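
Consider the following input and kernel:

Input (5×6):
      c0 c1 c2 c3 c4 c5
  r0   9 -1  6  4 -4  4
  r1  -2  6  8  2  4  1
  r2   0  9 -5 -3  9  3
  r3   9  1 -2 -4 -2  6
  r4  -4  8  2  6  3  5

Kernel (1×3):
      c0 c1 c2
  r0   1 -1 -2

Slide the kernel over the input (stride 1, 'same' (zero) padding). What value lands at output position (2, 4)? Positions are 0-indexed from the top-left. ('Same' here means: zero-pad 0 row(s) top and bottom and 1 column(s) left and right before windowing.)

-18

The receptive field on the zero-padded input at this output position is [-3 9 3]. Elementwise product with the kernel and sum: -3·1 + 9·-1 + 3·-2.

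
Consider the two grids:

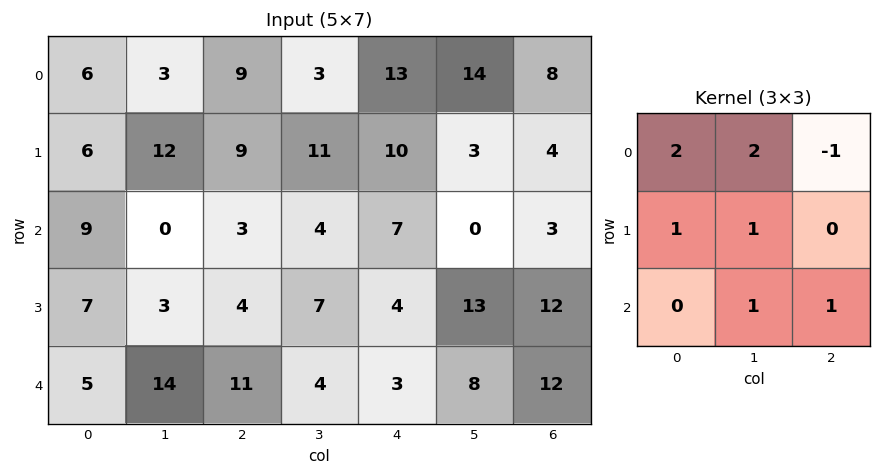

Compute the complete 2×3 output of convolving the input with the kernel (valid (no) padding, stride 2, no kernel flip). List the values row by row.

30 42 62
50 25 48

Output[0,0]: The receptive field on the input at this output position is [6 3 9 / 6 12 9 / 9 0 3]. Elementwise product with the kernel and sum: 6·2 + 3·2 + 9·-1 + 6·1 + 12·1 + 0·1 + 3·1.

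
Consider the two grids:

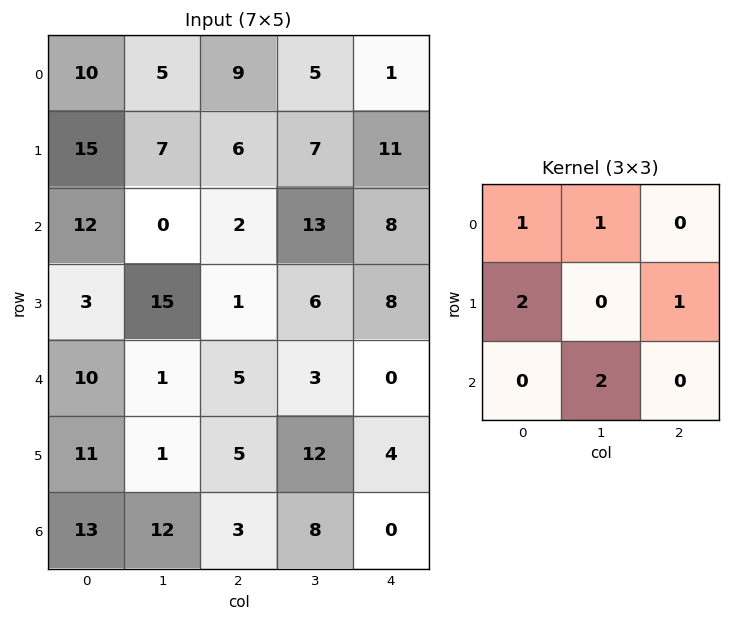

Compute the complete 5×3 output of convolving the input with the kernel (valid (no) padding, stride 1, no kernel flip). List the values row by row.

Output[0,0]: The receptive field on the input at this output position is [10 5 9 / 15 7 6 / 12 0 2]. Elementwise product with the kernel and sum: 10·1 + 5·1 + 15·2 + 6·1 + 0·2.

51 39 63
78 28 37
21 48 31
45 31 41
62 26 38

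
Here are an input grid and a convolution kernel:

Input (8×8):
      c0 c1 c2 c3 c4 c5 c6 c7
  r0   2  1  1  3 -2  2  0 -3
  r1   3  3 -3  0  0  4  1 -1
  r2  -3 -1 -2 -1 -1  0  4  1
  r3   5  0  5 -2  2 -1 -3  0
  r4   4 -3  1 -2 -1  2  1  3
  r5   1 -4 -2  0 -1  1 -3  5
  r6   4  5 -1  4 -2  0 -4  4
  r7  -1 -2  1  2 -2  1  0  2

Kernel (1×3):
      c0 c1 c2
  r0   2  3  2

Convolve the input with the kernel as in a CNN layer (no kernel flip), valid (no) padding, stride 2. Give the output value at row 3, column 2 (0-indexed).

The receptive field on the input at this output position is [-2 0 -4]. Elementwise product with the kernel and sum: -2·2 + 0·3 + -4·2.

-12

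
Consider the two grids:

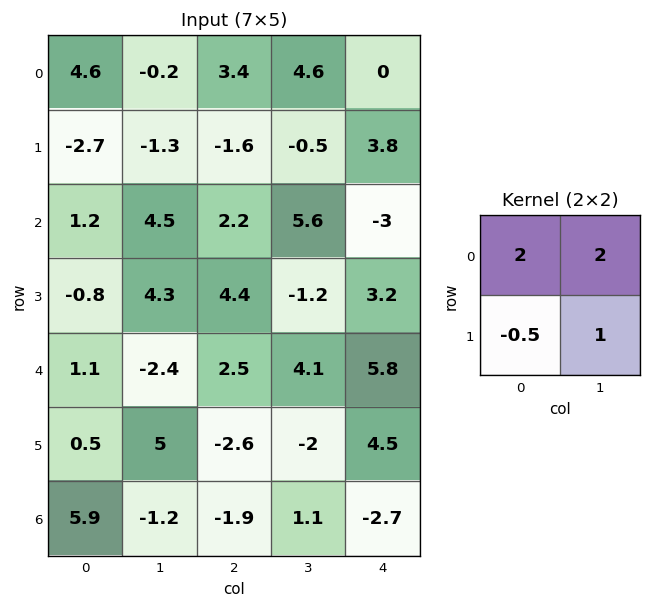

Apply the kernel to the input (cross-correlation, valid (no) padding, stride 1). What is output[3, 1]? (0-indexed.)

The receptive field on the input at this output position is [4.3 4.4 / -2.4 2.5]. Elementwise product with the kernel and sum: 4.3·2 + 4.4·2 + -2.4·-0.5 + 2.5·1.

21.1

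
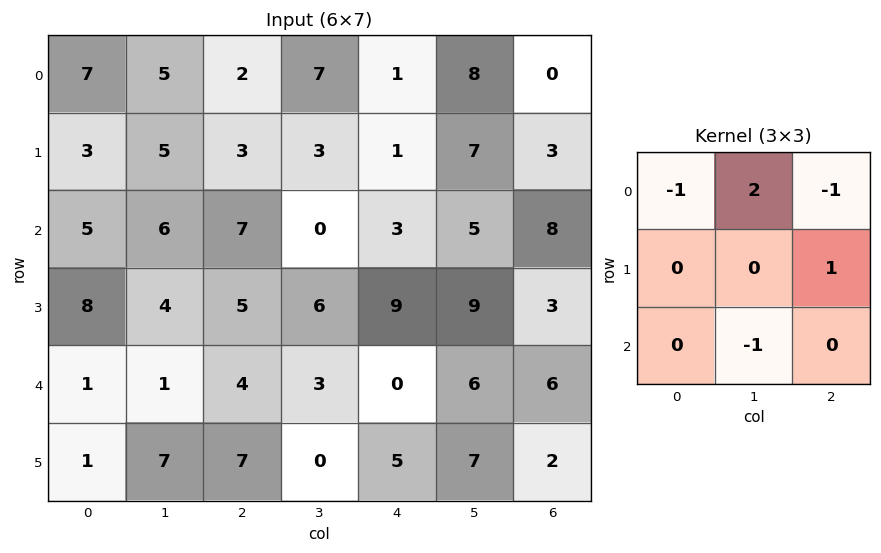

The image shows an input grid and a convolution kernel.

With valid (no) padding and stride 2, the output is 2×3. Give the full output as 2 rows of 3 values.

-2 12 13
4 -4 -4

Output[0,0]: The receptive field on the input at this output position is [7 5 2 / 3 5 3 / 5 6 7]. Elementwise product with the kernel and sum: 7·-1 + 5·2 + 2·-1 + 3·1 + 6·-1.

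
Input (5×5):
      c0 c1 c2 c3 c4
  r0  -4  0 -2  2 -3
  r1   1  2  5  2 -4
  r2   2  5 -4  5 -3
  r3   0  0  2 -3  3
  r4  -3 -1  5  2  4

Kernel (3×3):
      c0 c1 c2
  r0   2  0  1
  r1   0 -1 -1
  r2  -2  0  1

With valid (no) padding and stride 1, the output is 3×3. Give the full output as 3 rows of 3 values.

Output[0,0]: The receptive field on the input at this output position is [-4 0 -2 / 1 2 5 / 2 5 -4]. Elementwise product with the kernel and sum: -4·2 + -2·1 + 2·-1 + 5·-1 + 2·-2 + -4·1.

-25 -10 0
8 2 3
9 20 -17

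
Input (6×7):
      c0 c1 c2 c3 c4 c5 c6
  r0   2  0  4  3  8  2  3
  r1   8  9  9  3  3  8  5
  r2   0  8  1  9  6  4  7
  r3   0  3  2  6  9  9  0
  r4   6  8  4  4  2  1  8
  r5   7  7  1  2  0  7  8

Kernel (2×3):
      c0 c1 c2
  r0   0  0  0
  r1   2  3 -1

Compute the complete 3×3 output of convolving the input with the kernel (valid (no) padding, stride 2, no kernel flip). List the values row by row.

34 24 25
7 13 45
34 8 13

Output[0,0]: The receptive field on the input at this output position is [2 0 4 / 8 9 9]. Elementwise product with the kernel and sum: 8·2 + 9·3 + 9·-1.
Output[0,1]: The receptive field on the input at this output position is [4 3 8 / 9 3 3]. Elementwise product with the kernel and sum: 9·2 + 3·3 + 3·-1.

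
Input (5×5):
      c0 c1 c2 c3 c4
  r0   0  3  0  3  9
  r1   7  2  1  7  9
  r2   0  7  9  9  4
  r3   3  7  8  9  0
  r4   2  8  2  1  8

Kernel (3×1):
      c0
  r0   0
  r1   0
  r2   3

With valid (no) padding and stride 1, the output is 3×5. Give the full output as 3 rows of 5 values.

Output[0,0]: The receptive field on the input at this output position is [0 / 7 / 0]. Elementwise product with the kernel and sum: 0·3.
Output[0,1]: The receptive field on the input at this output position is [3 / 2 / 7]. Elementwise product with the kernel and sum: 7·3.

0 21 27 27 12
9 21 24 27 0
6 24 6 3 24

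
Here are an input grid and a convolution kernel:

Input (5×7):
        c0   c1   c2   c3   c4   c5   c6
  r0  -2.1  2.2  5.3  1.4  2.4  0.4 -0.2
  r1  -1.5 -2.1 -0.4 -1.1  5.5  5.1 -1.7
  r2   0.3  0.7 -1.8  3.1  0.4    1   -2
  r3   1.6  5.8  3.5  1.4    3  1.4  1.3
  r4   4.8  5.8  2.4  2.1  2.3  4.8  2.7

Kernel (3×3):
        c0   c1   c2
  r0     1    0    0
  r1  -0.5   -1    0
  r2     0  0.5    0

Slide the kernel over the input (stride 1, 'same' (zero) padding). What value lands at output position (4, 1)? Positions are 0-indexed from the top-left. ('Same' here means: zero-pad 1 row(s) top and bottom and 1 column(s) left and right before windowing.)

The receptive field on the zero-padded input at this output position is [1.6 5.8 3.5 / 4.8 5.8 2.4 / 0 0 0]. Elementwise product with the kernel and sum: 1.6·1 + 4.8·-0.5 + 5.8·-1 + 0·0.5.

-6.6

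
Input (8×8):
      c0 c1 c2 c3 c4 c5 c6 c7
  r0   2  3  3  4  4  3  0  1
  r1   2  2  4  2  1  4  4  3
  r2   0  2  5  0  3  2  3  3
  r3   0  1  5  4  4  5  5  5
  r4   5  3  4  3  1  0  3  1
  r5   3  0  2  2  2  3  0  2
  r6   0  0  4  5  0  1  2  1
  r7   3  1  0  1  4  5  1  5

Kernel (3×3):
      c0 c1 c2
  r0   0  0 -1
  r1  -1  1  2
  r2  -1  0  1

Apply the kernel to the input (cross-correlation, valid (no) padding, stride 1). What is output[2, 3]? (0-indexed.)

The receptive field on the input at this output position is [0 3 2 / 4 4 5 / 3 1 0]. Elementwise product with the kernel and sum: 2·-1 + 4·-1 + 4·1 + 5·2 + 3·-1 + 0·1.

5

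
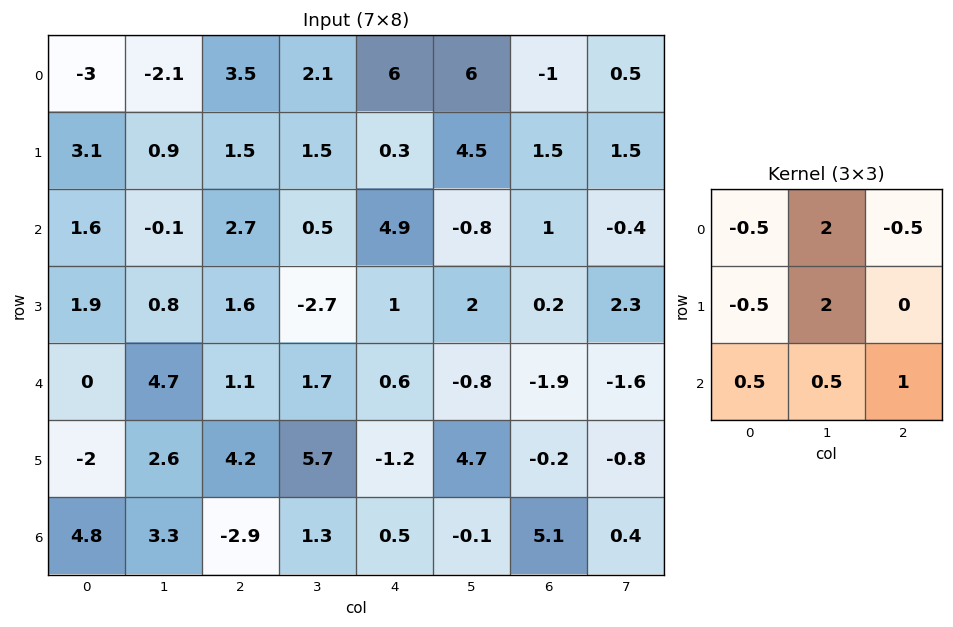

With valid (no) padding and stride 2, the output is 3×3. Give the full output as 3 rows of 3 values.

-0.75 8.2 21.4
1.75 -7 -3.05
16.2 11.55 14.35

Output[0,0]: The receptive field on the input at this output position is [-3 -2.1 3.5 / 3.1 0.9 1.5 / 1.6 -0.1 2.7]. Elementwise product with the kernel and sum: -3·-0.5 + -2.1·2 + 3.5·-0.5 + 3.1·-0.5 + 0.9·2 + 1.6·0.5 + -0.1·0.5 + 2.7·1.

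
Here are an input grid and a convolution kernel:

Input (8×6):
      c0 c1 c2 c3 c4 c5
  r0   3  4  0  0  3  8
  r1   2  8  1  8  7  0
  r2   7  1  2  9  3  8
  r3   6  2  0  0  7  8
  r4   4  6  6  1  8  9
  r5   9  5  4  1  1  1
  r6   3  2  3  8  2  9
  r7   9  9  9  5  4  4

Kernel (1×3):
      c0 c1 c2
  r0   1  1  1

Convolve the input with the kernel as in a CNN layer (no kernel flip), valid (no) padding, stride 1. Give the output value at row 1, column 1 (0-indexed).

The receptive field on the input at this output position is [8 1 8]. Elementwise product with the kernel and sum: 8·1 + 1·1 + 8·1.

17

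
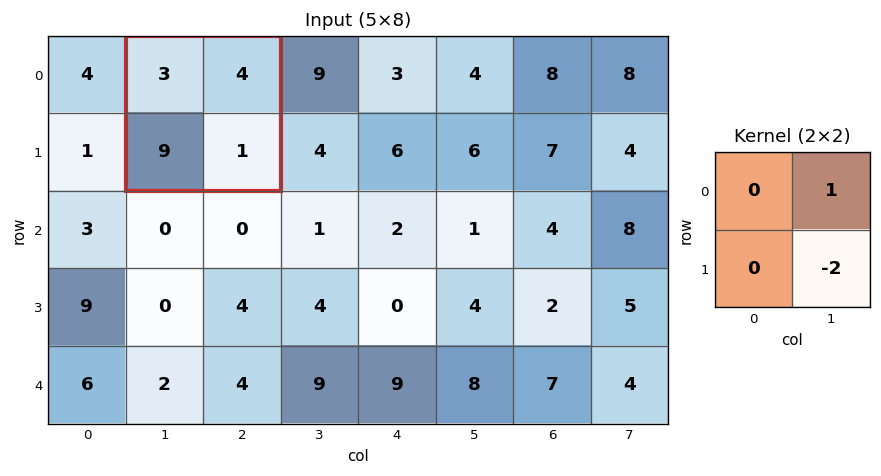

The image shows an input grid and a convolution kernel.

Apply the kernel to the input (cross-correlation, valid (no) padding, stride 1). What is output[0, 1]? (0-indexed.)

2

The receptive field on the input at this output position is [3 4 / 9 1]. Elementwise product with the kernel and sum: 4·1 + 1·-2.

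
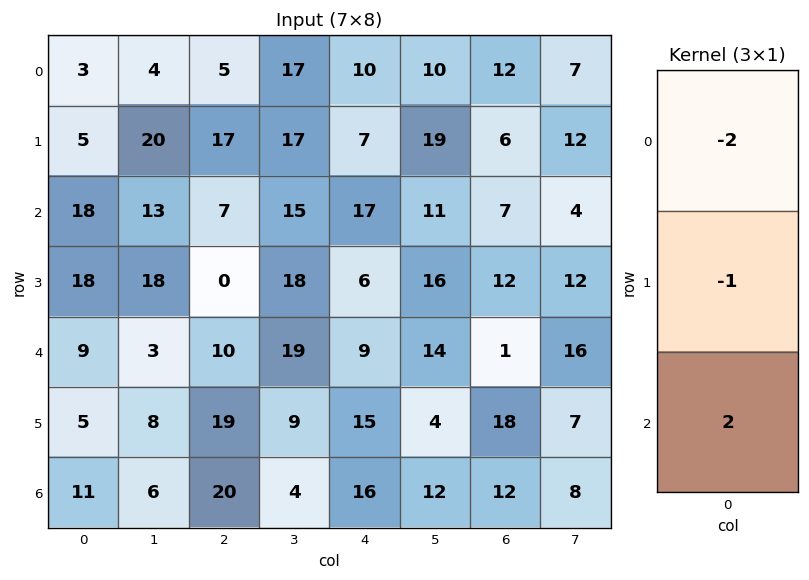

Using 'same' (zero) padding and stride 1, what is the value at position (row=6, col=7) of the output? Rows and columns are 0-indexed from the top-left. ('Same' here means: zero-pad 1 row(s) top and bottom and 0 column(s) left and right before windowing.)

The receptive field on the zero-padded input at this output position is [7 / 8 / 0]. Elementwise product with the kernel and sum: 7·-2 + 8·-1 + 0·2.

-22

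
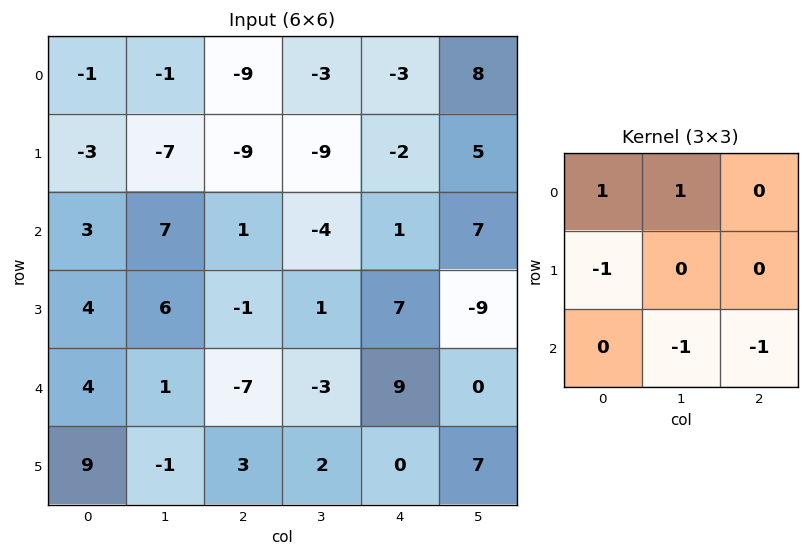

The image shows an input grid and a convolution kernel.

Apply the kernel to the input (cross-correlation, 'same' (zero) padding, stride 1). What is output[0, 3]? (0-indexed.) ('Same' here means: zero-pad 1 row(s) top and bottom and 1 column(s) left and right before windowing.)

The receptive field on the zero-padded input at this output position is [0 0 0 / -9 -3 -3 / -9 -9 -2]. Elementwise product with the kernel and sum: 0·1 + 0·1 + -9·-1 + -9·-1 + -2·-1.

20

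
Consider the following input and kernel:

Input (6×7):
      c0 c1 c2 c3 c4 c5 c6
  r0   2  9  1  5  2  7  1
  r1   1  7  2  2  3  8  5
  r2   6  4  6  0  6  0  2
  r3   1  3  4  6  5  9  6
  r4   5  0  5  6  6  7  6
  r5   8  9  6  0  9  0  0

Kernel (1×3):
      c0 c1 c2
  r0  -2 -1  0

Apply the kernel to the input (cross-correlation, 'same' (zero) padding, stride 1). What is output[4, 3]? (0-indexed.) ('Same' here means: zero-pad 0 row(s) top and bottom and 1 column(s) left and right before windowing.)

-16

The receptive field on the zero-padded input at this output position is [5 6 6]. Elementwise product with the kernel and sum: 5·-2 + 6·-1.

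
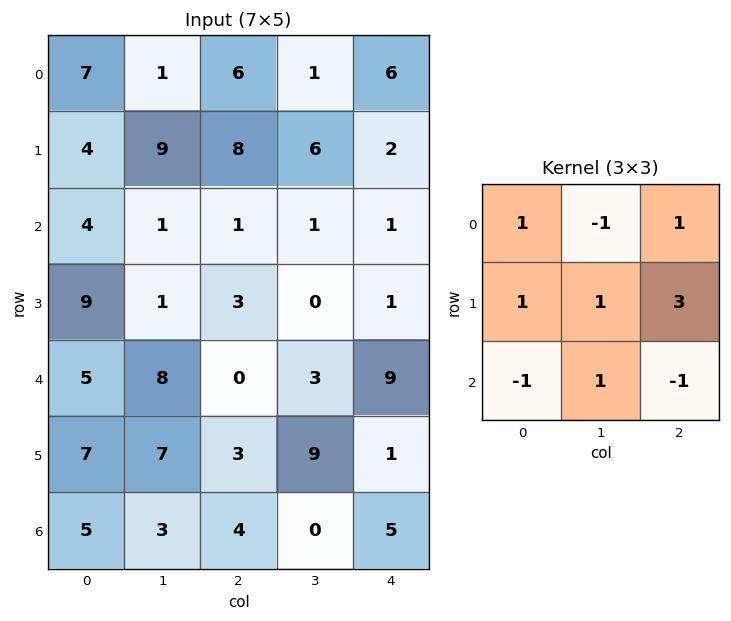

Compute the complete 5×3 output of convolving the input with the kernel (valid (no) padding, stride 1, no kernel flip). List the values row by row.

Output[0,0]: The receptive field on the input at this output position is [7 1 6 / 4 9 8 / 4 1 1]. Elementwise product with the kernel and sum: 7·1 + 1·-1 + 6·1 + 4·1 + 9·1 + 8·3 + 4·-1 + 1·1 + 1·-1.
Output[0,1]: The receptive field on the input at this output position is [1 6 1 / 9 8 6 / 1 1 1]. Elementwise product with the kernel and sum: 1·1 + 6·-1 + 1·1 + 9·1 + 8·1 + 6·3 + 1·-1 + 1·1 + 1·-1.

45 30 30
0 14 5
26 -6 1
21 2 39
14 49 12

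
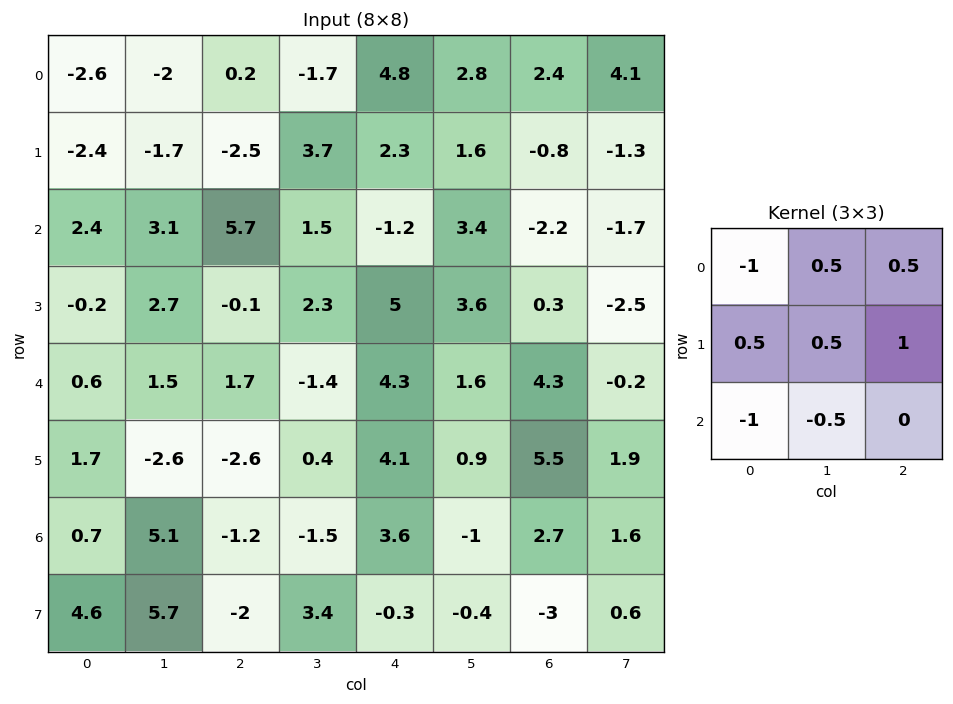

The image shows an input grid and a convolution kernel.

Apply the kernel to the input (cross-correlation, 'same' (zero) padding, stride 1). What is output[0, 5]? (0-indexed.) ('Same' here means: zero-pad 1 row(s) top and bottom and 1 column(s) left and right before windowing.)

3.1

The receptive field on the zero-padded input at this output position is [0 0 0 / 4.8 2.8 2.4 / 2.3 1.6 -0.8]. Elementwise product with the kernel and sum: 0·-1 + 0·0.5 + 0·0.5 + 4.8·0.5 + 2.8·0.5 + 2.4·1 + 2.3·-1 + 1.6·-0.5.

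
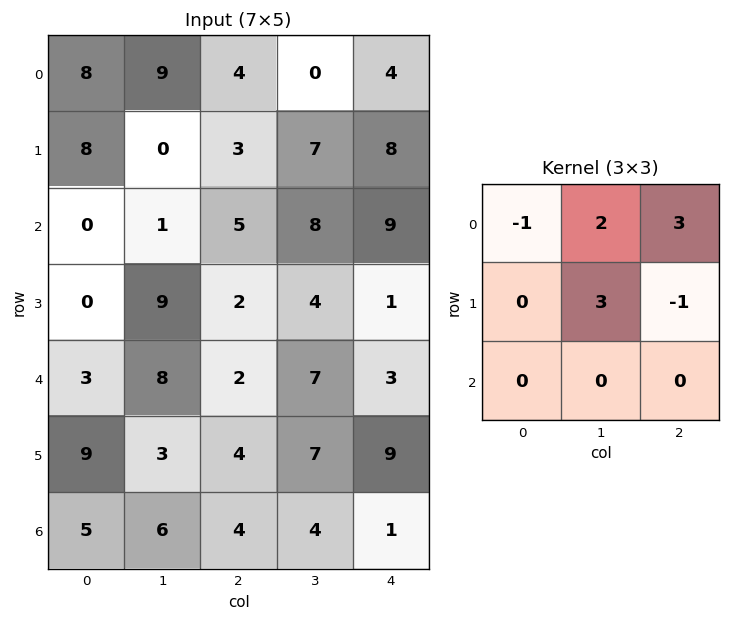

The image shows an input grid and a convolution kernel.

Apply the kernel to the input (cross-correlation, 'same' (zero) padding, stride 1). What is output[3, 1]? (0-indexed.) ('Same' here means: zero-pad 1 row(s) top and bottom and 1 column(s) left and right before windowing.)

The receptive field on the zero-padded input at this output position is [0 1 5 / 0 9 2 / 3 8 2]. Elementwise product with the kernel and sum: 0·-1 + 1·2 + 5·3 + 9·3 + 2·-1.

42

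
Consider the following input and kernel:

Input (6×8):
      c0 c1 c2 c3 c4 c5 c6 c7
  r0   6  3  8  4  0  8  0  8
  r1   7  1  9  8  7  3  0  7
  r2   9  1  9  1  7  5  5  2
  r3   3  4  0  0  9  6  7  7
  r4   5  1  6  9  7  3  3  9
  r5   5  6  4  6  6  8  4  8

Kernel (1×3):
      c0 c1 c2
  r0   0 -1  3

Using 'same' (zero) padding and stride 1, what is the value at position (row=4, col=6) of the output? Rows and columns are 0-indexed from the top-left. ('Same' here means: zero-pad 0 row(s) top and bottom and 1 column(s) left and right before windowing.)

24

The receptive field on the zero-padded input at this output position is [3 3 9]. Elementwise product with the kernel and sum: 3·-1 + 9·3.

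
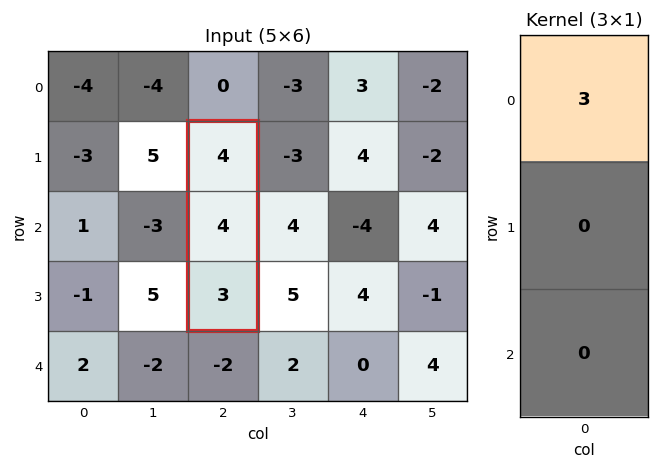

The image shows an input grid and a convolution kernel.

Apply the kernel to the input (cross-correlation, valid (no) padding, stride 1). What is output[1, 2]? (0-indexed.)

12

The receptive field on the input at this output position is [4 / 4 / 3]. Elementwise product with the kernel and sum: 4·3.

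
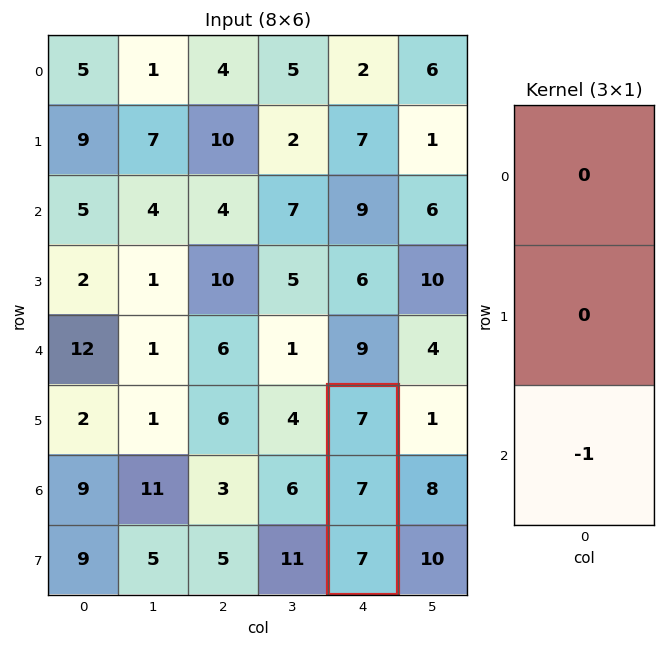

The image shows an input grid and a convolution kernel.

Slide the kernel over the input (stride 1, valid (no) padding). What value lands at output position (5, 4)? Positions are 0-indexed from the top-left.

-7

The receptive field on the input at this output position is [7 / 7 / 7]. Elementwise product with the kernel and sum: 7·-1.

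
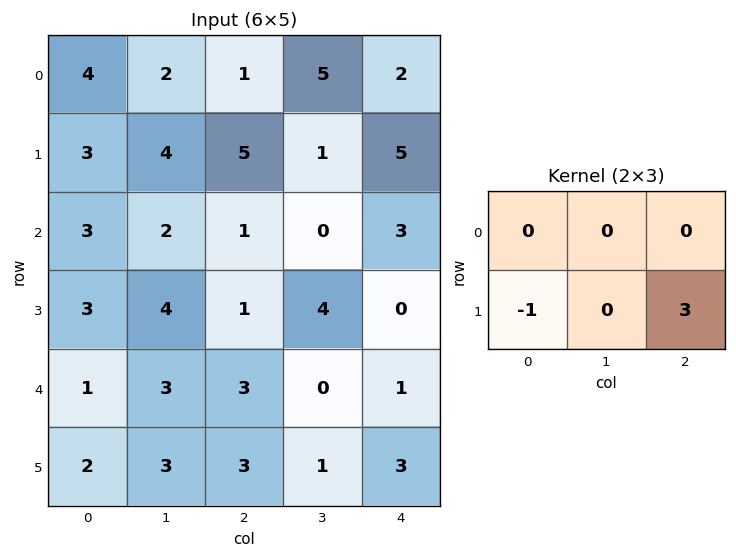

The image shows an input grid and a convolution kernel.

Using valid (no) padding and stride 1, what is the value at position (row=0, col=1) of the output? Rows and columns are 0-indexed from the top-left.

The receptive field on the input at this output position is [2 1 5 / 4 5 1]. Elementwise product with the kernel and sum: 4·-1 + 1·3.

-1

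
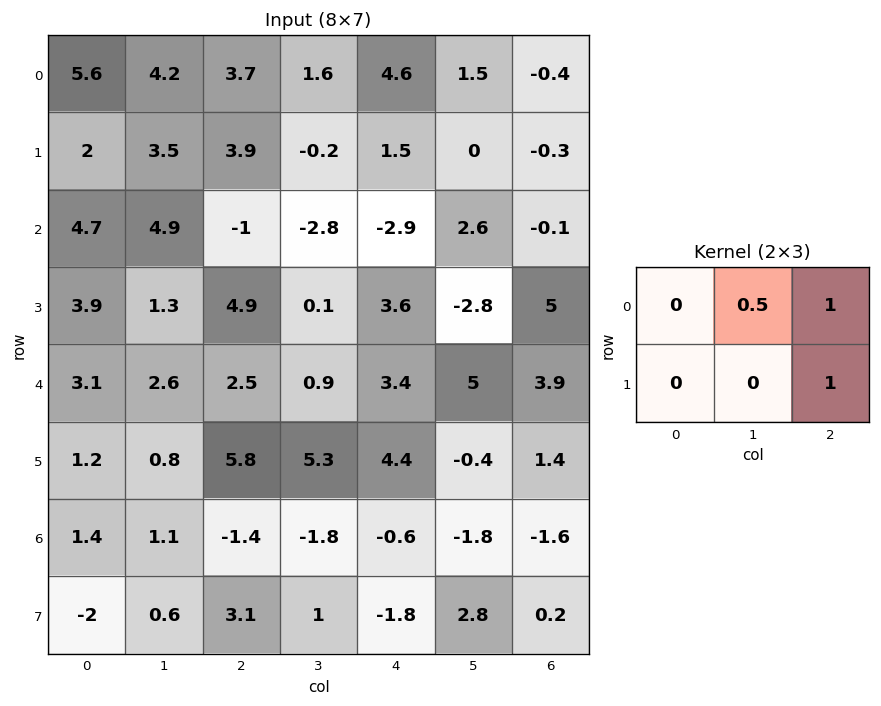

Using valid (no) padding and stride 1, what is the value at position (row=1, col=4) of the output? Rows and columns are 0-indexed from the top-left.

-0.4

The receptive field on the input at this output position is [1.5 0 -0.3 / -2.9 2.6 -0.1]. Elementwise product with the kernel and sum: 0·0.5 + -0.3·1 + -0.1·1.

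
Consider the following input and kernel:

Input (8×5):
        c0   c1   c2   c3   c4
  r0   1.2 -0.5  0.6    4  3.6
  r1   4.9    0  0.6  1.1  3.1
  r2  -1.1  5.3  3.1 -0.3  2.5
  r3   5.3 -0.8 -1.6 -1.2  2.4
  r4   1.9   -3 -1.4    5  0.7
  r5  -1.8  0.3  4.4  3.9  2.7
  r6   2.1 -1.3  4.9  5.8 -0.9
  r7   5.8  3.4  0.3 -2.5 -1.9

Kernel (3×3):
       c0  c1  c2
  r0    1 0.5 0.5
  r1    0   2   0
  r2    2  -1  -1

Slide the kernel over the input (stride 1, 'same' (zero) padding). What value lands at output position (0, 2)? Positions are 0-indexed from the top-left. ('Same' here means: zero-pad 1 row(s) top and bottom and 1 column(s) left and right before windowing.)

-0.5

The receptive field on the zero-padded input at this output position is [0 0 0 / -0.5 0.6 4 / 0 0.6 1.1]. Elementwise product with the kernel and sum: 0·1 + 0·0.5 + 0·0.5 + 0.6·2 + 0·2 + 0.6·-1 + 1.1·-1.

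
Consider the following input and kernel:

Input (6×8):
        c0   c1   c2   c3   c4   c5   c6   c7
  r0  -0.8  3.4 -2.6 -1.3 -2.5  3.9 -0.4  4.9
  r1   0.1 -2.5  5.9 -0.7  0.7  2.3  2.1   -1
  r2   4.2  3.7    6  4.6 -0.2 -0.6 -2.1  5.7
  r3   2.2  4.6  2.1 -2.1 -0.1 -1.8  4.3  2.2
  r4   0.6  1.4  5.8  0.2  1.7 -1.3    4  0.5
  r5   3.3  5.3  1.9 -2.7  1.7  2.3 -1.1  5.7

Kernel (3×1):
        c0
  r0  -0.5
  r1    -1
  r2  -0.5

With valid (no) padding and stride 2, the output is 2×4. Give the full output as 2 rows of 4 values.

Output[0,0]: The receptive field on the input at this output position is [-0.8 / 0.1 / 4.2]. Elementwise product with the kernel and sum: -0.8·-0.5 + 0.1·-1 + 4.2·-0.5.
Output[0,1]: The receptive field on the input at this output position is [-2.6 / 5.9 / 6]. Elementwise product with the kernel and sum: -2.6·-0.5 + 5.9·-1 + 6·-0.5.

-1.8 -7.6 0.65 -0.85
-4.6 -8 -0.65 -5.25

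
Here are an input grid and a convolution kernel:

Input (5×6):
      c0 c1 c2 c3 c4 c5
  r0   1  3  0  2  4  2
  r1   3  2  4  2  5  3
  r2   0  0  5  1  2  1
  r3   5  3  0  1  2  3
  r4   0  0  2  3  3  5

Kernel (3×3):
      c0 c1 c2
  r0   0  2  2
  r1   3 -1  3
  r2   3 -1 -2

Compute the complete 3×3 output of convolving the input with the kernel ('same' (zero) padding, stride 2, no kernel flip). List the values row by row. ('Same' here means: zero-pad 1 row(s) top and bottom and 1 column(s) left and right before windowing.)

Output[0,0]: The receptive field on the zero-padded input at this output position is [0 0 0 / 0 1 3 / 0 3 2]. Elementwise product with the kernel and sum: 0·2 + 0·2 + 0·3 + 1·-1 + 3·3 + 0·3 + 3·-1 + 2·-2.
Output[0,1]: The receptive field on the zero-padded input at this output position is [0 0 0 / 3 0 2 / 2 4 2]. Elementwise product with the kernel and sum: 0·2 + 0·2 + 3·3 + 0·-1 + 2·3 + 2·3 + 4·-1 + 2·-2.

1 13 3
-1 17 15
16 9 31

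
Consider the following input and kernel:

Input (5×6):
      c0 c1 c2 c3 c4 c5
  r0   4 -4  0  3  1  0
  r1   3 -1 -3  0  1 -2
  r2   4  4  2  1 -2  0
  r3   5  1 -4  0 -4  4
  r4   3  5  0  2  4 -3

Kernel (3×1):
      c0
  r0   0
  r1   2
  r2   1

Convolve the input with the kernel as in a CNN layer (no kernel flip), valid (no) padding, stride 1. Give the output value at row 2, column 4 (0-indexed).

-4

The receptive field on the input at this output position is [-2 / -4 / 4]. Elementwise product with the kernel and sum: -4·2 + 4·1.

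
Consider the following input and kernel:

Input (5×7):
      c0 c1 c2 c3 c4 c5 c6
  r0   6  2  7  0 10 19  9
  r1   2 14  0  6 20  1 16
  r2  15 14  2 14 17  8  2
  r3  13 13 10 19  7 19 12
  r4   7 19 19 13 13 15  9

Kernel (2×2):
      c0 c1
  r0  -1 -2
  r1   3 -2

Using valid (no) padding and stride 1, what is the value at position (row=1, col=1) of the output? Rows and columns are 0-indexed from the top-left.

The receptive field on the input at this output position is [14 0 / 14 2]. Elementwise product with the kernel and sum: 14·-1 + 0·-2 + 14·3 + 2·-2.

24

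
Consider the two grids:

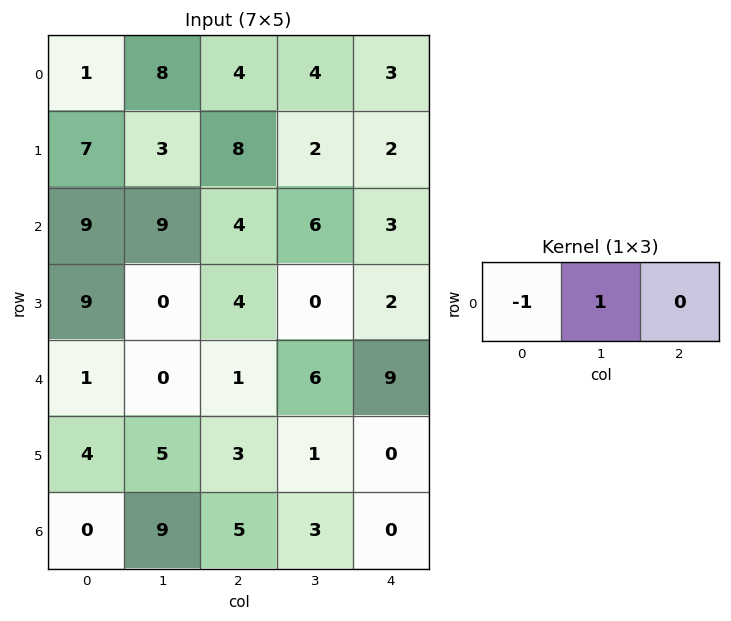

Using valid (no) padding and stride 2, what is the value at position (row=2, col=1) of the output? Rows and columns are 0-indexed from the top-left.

5

The receptive field on the input at this output position is [1 6 9]. Elementwise product with the kernel and sum: 1·-1 + 6·1.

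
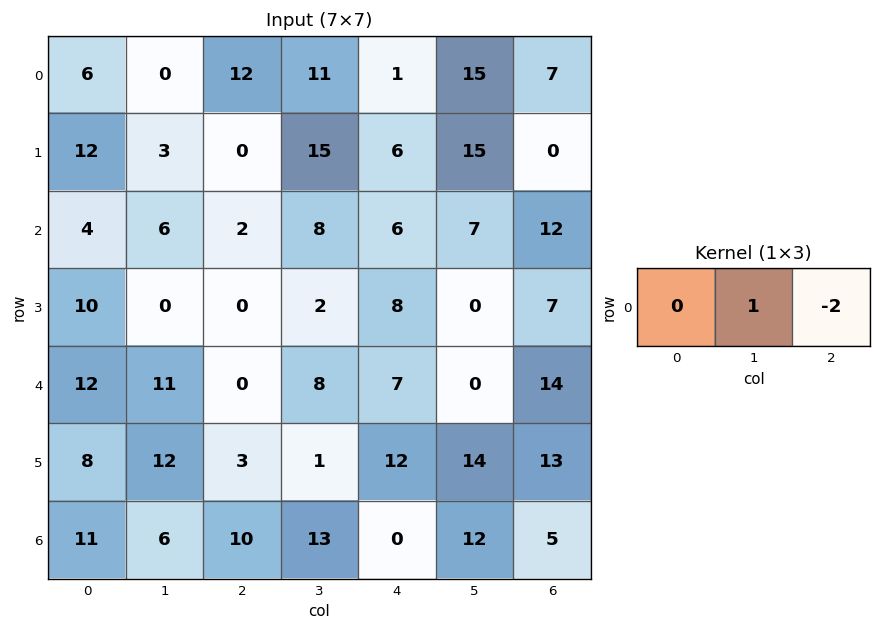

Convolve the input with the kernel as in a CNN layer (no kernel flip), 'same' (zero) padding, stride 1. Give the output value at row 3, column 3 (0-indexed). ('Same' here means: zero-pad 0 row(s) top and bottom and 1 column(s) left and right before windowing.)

-14

The receptive field on the zero-padded input at this output position is [0 2 8]. Elementwise product with the kernel and sum: 2·1 + 8·-2.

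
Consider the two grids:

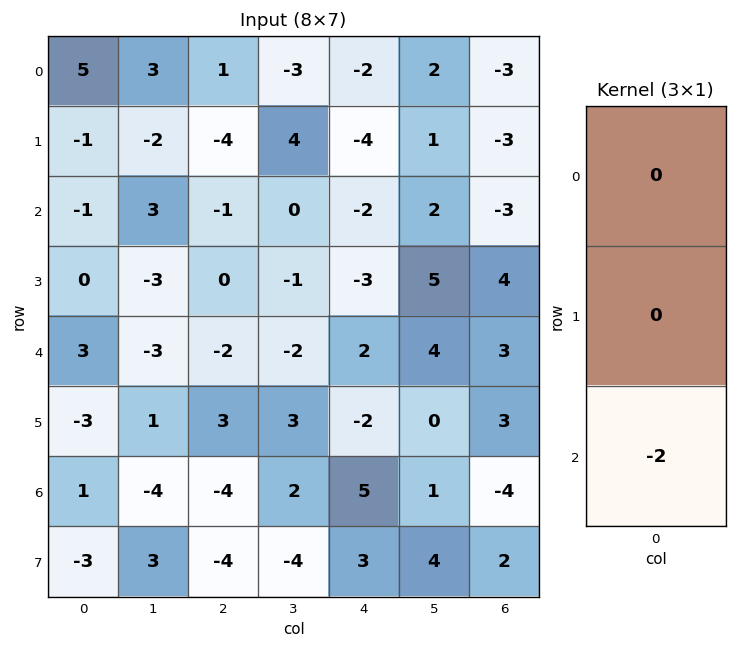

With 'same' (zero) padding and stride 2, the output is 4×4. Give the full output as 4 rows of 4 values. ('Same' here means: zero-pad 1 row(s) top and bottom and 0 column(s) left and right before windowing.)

Output[0,0]: The receptive field on the zero-padded input at this output position is [0 / 5 / -1]. Elementwise product with the kernel and sum: -1·-2.

2 8 8 6
0 0 6 -8
6 -6 4 -6
6 8 -6 -4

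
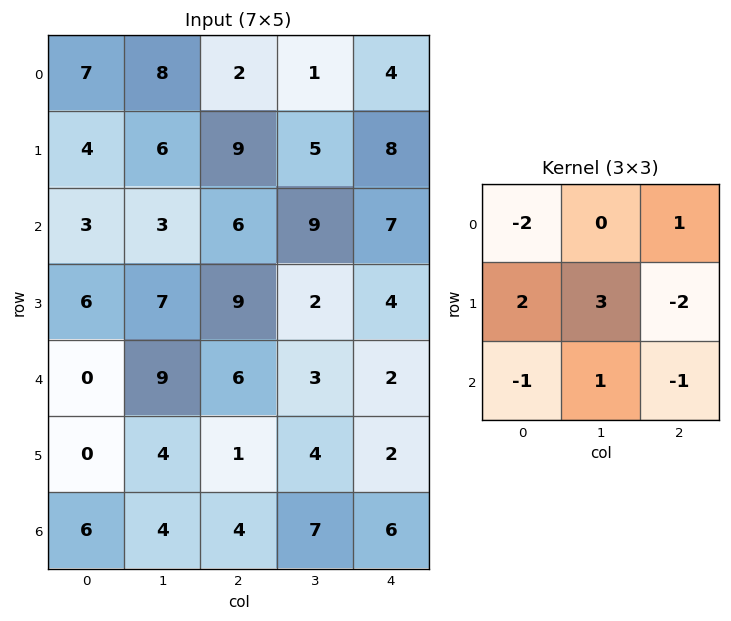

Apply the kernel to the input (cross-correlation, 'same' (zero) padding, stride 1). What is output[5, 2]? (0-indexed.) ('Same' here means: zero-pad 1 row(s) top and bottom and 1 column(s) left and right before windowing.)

The receptive field on the zero-padded input at this output position is [9 6 3 / 4 1 4 / 4 4 7]. Elementwise product with the kernel and sum: 9·-2 + 3·1 + 4·2 + 1·3 + 4·-2 + 4·-1 + 4·1 + 7·-1.

-19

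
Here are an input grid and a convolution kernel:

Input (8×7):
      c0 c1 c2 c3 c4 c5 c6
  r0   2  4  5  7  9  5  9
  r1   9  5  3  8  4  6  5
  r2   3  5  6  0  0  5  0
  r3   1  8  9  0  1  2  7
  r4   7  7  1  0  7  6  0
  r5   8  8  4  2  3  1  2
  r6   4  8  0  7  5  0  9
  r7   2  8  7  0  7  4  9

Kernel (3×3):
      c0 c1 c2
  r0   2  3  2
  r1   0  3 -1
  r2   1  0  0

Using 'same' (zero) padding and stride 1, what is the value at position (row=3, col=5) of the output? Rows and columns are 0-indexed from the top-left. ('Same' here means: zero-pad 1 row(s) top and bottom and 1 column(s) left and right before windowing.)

21

The receptive field on the zero-padded input at this output position is [0 5 0 / 1 2 7 / 7 6 0]. Elementwise product with the kernel and sum: 0·2 + 5·3 + 0·2 + 2·3 + 7·-1 + 7·1.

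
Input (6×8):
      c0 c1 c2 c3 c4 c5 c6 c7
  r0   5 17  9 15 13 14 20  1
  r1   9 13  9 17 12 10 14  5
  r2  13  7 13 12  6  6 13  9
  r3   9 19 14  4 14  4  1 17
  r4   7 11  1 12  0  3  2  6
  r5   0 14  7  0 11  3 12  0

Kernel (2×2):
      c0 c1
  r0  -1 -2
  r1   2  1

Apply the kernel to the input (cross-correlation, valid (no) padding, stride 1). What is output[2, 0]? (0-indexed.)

The receptive field on the input at this output position is [13 7 / 9 19]. Elementwise product with the kernel and sum: 13·-1 + 7·-2 + 9·2 + 19·1.

10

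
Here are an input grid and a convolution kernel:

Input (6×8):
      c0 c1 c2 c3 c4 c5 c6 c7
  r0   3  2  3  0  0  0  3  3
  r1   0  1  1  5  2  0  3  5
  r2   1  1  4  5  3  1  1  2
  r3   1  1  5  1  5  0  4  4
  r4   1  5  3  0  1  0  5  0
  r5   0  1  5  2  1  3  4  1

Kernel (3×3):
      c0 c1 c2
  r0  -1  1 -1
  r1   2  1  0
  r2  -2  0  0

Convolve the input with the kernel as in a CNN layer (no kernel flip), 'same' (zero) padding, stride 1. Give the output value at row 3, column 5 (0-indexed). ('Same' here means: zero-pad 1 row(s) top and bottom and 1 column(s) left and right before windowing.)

5

The receptive field on the zero-padded input at this output position is [3 1 1 / 5 0 4 / 1 0 5]. Elementwise product with the kernel and sum: 3·-1 + 1·1 + 1·-1 + 5·2 + 0·1 + 1·-2.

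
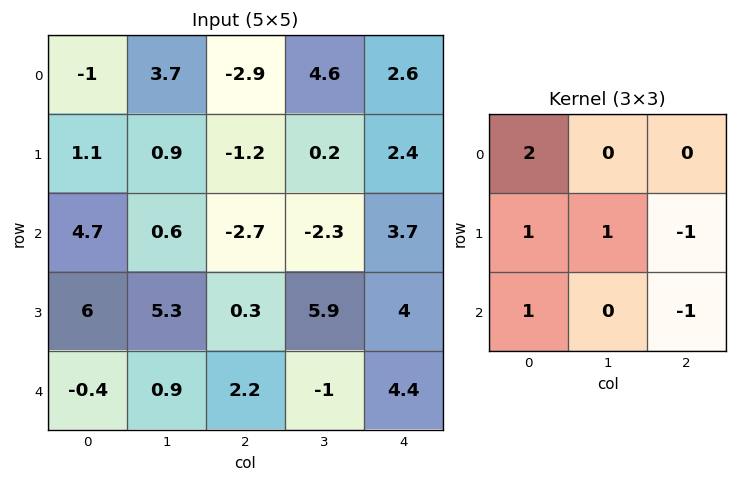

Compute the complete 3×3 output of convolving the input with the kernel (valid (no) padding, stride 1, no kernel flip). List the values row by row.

8.6 9.8 -15.6
15.9 1.4 -14.8
17.8 2.8 -5.4

Output[0,0]: The receptive field on the input at this output position is [-1 3.7 -2.9 / 1.1 0.9 -1.2 / 4.7 0.6 -2.7]. Elementwise product with the kernel and sum: -1·2 + 1.1·1 + 0.9·1 + -1.2·-1 + 4.7·1 + -2.7·-1.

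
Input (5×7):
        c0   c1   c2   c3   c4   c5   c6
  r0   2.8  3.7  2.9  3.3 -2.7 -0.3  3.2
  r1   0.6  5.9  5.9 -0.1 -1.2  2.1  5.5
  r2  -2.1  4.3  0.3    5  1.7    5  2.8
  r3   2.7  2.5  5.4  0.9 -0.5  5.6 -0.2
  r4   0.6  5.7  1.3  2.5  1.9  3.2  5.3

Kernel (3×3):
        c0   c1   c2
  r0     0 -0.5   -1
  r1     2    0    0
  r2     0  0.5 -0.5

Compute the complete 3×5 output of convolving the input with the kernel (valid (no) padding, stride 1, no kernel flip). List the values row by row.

Output[0,0]: The receptive field on the input at this output position is [2.8 3.7 2.9 / 0.6 5.9 5.9 / -2.1 4.3 0.3]. Elementwise product with the kernel and sum: 3.7·-0.5 + 2.9·-1 + 0.6·2 + 4.3·0.5 + 0.3·-0.5.

-1.55 4.7 14.5 -0.2 -4.35
-14.5 8 2.55 5.45 -0.25
5.15 -0.75 6.9 -4.7 -7.35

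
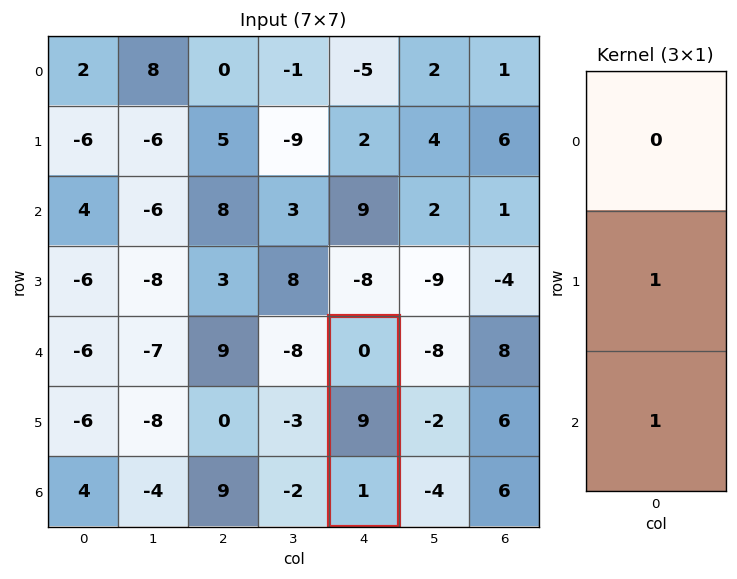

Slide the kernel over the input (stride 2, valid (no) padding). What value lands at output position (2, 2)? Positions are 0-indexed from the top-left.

The receptive field on the input at this output position is [0 / 9 / 1]. Elementwise product with the kernel and sum: 9·1 + 1·1.

10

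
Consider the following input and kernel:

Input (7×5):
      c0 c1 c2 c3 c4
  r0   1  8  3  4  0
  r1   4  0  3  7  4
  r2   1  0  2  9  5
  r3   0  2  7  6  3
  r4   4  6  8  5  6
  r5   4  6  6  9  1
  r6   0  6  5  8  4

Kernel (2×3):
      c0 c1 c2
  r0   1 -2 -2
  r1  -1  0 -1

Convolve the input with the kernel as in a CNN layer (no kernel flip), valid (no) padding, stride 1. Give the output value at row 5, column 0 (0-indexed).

-25

The receptive field on the input at this output position is [4 6 6 / 0 6 5]. Elementwise product with the kernel and sum: 4·1 + 6·-2 + 6·-2 + 0·-1 + 5·-1.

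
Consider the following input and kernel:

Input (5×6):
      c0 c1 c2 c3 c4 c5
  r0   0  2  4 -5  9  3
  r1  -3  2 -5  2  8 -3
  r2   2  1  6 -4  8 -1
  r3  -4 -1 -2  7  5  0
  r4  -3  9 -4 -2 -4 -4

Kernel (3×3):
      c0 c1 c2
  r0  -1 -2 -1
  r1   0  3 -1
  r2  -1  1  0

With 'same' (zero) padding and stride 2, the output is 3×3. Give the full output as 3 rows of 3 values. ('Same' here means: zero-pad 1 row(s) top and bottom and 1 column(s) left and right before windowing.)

Output[0,0]: The receptive field on the zero-padded input at this output position is [0 0 0 / 0 0 2 / 0 -3 2]. Elementwise product with the kernel and sum: 0·-1 + 0·-2 + 0·-1 + 0·3 + 2·-1 + 0·-1 + -3·1.
Output[0,1]: The receptive field on the zero-padded input at this output position is [0 0 0 / 2 4 -5 / 2 -5 2]. Elementwise product with the kernel and sum: 0·-1 + 0·-2 + 0·-1 + 4·3 + -5·-1 + 2·-1 + -5·1.

-5 10 30
5 27 8
-9 -12 -25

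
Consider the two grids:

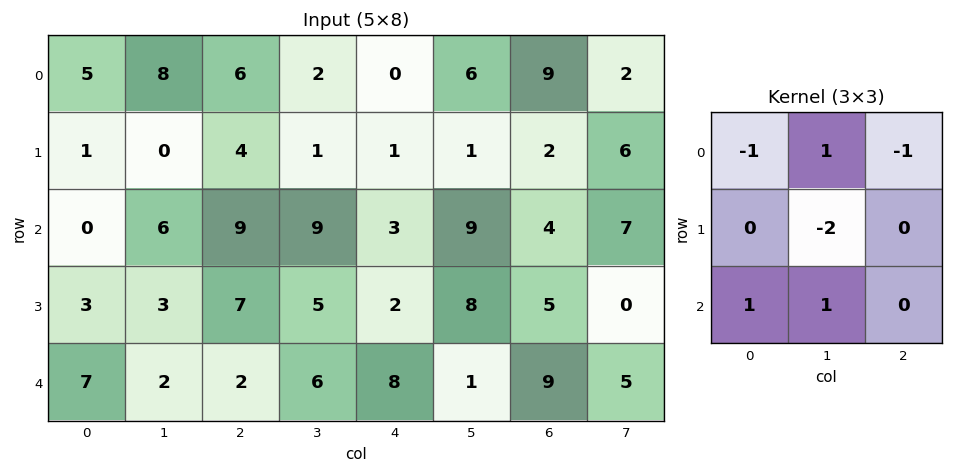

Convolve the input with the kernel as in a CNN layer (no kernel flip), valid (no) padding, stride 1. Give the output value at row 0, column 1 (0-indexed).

The receptive field on the input at this output position is [8 6 2 / 0 4 1 / 6 9 9]. Elementwise product with the kernel and sum: 8·-1 + 6·1 + 2·-1 + 4·-2 + 6·1 + 9·1.

3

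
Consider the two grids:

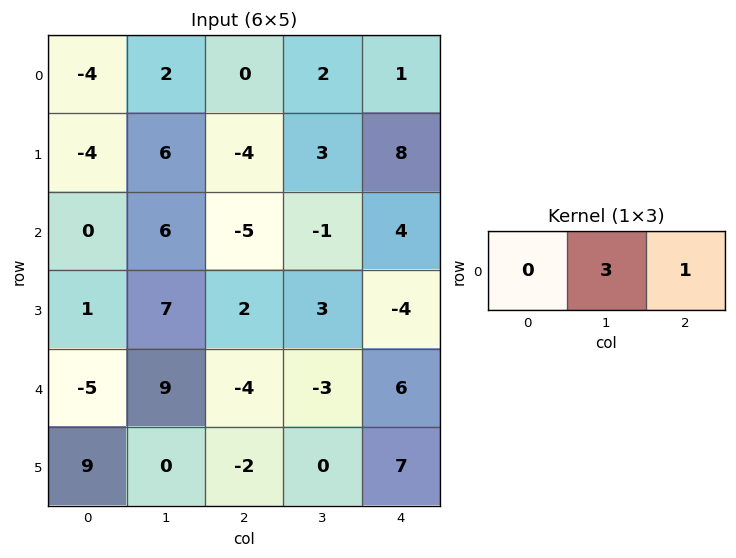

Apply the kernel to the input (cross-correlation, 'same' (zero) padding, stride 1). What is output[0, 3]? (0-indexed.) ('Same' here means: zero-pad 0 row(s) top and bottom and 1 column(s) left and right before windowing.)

The receptive field on the zero-padded input at this output position is [0 2 1]. Elementwise product with the kernel and sum: 2·3 + 1·1.

7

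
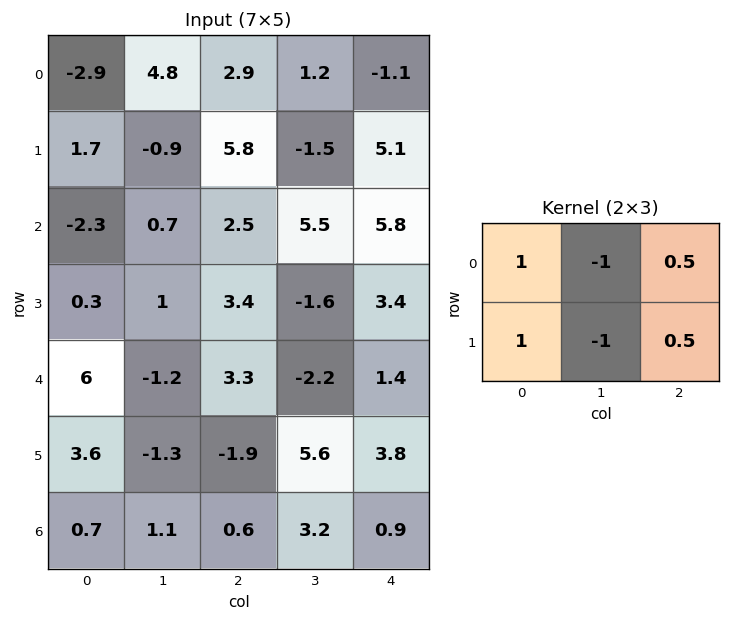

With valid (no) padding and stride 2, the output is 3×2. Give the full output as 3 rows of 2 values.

-0.75 11
-0.75 6.6
12.8 0.6

Output[0,0]: The receptive field on the input at this output position is [-2.9 4.8 2.9 / 1.7 -0.9 5.8]. Elementwise product with the kernel and sum: -2.9·1 + 4.8·-1 + 2.9·0.5 + 1.7·1 + -0.9·-1 + 5.8·0.5.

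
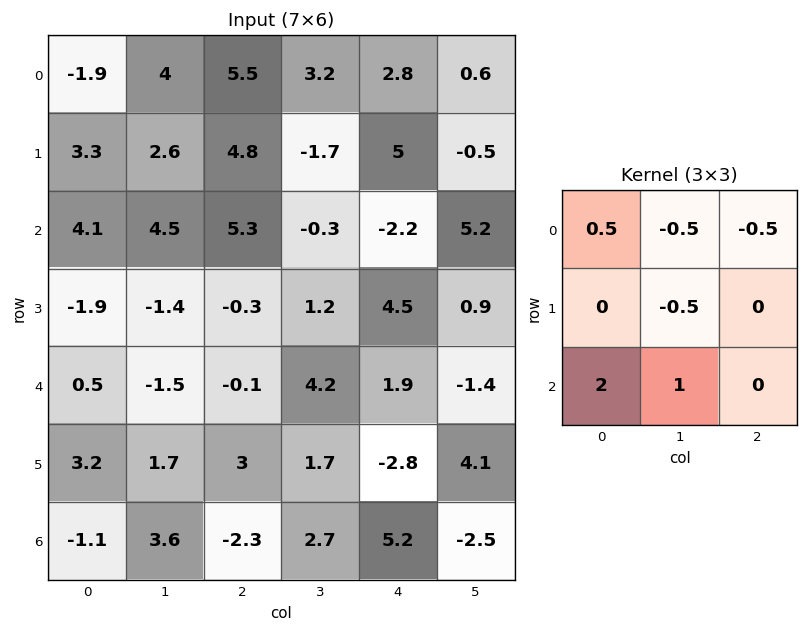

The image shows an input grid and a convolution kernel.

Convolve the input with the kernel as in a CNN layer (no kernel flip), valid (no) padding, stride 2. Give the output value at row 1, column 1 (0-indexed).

The receptive field on the input at this output position is [5.3 -0.3 -2.2 / -0.3 1.2 4.5 / -0.1 4.2 1.9]. Elementwise product with the kernel and sum: 5.3·0.5 + -0.3·-0.5 + -2.2·-0.5 + 1.2·-0.5 + -0.1·2 + 4.2·1.

7.3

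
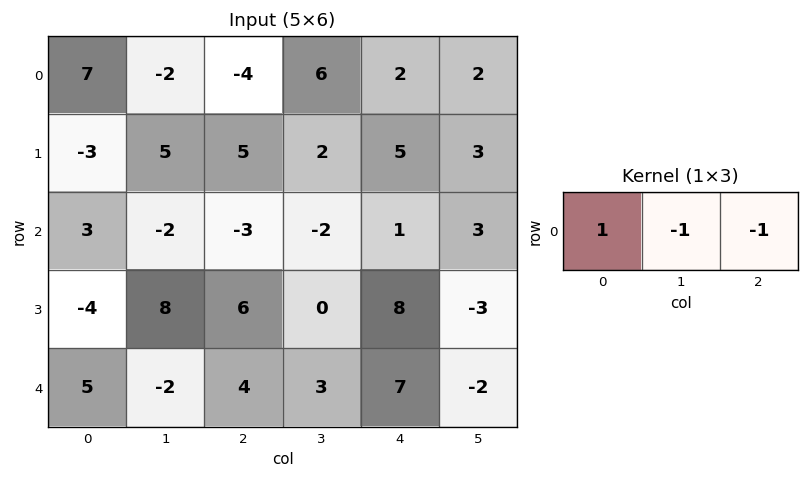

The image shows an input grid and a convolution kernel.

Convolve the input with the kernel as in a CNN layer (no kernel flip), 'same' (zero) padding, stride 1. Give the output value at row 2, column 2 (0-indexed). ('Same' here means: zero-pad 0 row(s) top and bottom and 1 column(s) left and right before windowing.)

The receptive field on the zero-padded input at this output position is [-2 -3 -2]. Elementwise product with the kernel and sum: -2·1 + -3·-1 + -2·-1.

3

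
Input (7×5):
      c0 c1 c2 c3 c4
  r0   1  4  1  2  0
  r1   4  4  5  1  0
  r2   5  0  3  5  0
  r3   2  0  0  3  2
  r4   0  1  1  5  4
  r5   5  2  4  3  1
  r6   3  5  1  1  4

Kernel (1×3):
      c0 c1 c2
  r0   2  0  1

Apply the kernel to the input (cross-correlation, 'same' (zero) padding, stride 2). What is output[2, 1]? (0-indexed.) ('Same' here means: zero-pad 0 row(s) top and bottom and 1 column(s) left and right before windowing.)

The receptive field on the zero-padded input at this output position is [1 1 5]. Elementwise product with the kernel and sum: 1·2 + 5·1.

7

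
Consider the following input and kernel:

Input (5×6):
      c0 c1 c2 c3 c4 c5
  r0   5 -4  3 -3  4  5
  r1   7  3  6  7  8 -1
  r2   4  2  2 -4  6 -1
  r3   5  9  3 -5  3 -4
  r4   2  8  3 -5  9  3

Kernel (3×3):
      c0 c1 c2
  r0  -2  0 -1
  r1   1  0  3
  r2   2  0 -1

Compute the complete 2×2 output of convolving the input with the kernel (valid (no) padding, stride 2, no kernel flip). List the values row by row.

Output[0,0]: The receptive field on the input at this output position is [5 -4 3 / 7 3 6 / 4 2 2]. Elementwise product with the kernel and sum: 5·-2 + 3·-1 + 7·1 + 6·3 + 4·2 + 2·-1.
Output[0,1]: The receptive field on the input at this output position is [3 -3 4 / 6 7 8 / 2 -4 6]. Elementwise product with the kernel and sum: 3·-2 + 4·-1 + 6·1 + 8·3 + 2·2 + 6·-1.

18 18
5 -1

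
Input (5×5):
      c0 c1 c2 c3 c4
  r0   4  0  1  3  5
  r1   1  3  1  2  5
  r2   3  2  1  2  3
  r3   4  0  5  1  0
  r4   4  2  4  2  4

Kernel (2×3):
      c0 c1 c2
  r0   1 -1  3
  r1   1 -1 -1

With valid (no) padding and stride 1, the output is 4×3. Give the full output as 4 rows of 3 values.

Output[0,0]: The receptive field on the input at this output position is [4 0 1 / 1 3 1]. Elementwise product with the kernel and sum: 4·1 + 0·-1 + 1·3 + 1·1 + 3·-1 + 1·-1.

4 8 7
1 7 10
3 1 12
17 -6 2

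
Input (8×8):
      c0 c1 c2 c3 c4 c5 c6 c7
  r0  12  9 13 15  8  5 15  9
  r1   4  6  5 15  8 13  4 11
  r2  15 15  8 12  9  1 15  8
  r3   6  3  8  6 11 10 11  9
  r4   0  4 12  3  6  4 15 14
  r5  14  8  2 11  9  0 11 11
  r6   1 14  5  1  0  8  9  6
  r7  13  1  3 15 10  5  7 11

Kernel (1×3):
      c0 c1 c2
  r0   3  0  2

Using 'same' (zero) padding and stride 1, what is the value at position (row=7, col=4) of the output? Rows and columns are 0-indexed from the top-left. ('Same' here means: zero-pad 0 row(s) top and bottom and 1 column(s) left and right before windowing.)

The receptive field on the zero-padded input at this output position is [15 10 5]. Elementwise product with the kernel and sum: 15·3 + 5·2.

55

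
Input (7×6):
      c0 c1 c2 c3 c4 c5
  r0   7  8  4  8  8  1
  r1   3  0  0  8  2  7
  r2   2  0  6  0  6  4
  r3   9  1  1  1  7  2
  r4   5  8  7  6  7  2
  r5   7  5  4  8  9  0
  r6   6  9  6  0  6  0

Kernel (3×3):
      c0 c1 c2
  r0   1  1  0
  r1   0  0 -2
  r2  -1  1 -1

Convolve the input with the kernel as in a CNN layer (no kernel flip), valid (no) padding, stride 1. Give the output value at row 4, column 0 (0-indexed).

The receptive field on the input at this output position is [5 8 7 / 7 5 4 / 6 9 6]. Elementwise product with the kernel and sum: 5·1 + 8·1 + 4·-2 + 6·-1 + 9·1 + 6·-1.

2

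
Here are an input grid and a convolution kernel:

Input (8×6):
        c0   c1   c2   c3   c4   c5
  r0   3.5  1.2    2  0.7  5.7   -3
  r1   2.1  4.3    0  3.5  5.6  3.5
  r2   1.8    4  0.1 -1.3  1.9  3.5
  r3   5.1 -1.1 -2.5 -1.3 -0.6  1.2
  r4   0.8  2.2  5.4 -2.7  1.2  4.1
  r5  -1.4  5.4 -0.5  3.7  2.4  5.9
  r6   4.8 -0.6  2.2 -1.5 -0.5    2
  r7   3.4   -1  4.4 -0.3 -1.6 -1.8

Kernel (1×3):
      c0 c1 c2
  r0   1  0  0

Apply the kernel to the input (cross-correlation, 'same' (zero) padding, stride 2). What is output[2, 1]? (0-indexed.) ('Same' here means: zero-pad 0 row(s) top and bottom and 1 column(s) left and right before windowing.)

2.2

The receptive field on the zero-padded input at this output position is [2.2 5.4 -2.7]. Elementwise product with the kernel and sum: 2.2·1.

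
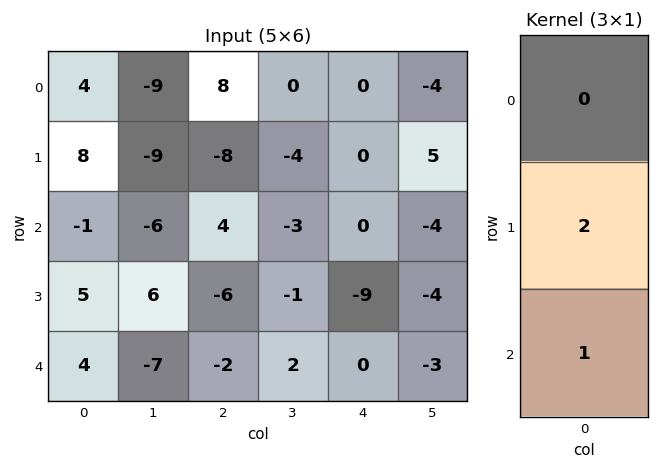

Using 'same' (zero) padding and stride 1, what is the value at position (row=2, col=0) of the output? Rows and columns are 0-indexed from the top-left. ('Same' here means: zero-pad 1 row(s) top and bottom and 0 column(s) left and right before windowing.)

3

The receptive field on the zero-padded input at this output position is [8 / -1 / 5]. Elementwise product with the kernel and sum: -1·2 + 5·1.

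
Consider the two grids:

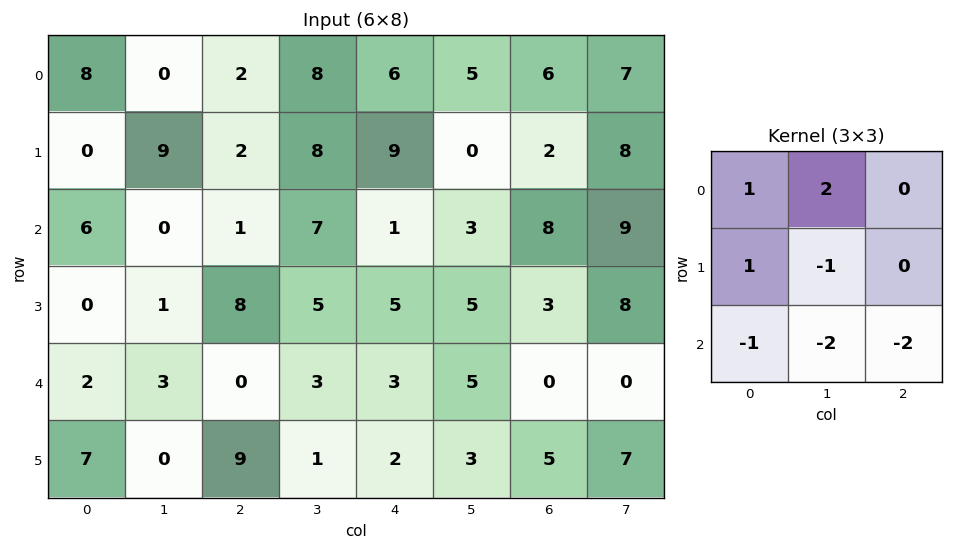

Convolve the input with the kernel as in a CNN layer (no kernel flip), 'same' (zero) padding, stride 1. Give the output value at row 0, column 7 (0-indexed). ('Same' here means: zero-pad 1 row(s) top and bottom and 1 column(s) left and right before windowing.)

-19

The receptive field on the zero-padded input at this output position is [0 0 0 / 6 7 0 / 2 8 0]. Elementwise product with the kernel and sum: 0·1 + 0·2 + 6·1 + 7·-1 + 2·-1 + 8·-2 + 0·-2.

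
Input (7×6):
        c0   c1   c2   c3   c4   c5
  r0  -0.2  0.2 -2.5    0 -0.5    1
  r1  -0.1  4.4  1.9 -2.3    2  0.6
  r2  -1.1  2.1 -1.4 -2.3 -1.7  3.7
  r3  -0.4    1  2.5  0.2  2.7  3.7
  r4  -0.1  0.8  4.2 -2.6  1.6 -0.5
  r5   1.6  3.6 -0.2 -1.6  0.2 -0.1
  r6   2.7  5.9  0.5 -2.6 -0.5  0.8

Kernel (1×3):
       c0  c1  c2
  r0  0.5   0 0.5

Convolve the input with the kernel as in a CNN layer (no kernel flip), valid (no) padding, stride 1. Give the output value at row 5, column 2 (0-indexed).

0

The receptive field on the input at this output position is [-0.2 -1.6 0.2]. Elementwise product with the kernel and sum: -0.2·0.5 + 0.2·0.5.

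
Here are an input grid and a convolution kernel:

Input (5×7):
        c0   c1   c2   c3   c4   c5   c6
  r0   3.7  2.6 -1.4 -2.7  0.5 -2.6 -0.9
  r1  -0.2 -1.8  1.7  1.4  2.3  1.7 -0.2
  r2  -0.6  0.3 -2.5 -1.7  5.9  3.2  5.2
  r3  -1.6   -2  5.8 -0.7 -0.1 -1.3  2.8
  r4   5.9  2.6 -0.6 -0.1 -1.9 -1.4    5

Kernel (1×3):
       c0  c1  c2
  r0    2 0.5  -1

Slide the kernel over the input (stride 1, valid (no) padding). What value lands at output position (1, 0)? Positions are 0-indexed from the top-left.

-3

The receptive field on the input at this output position is [-0.2 -1.8 1.7]. Elementwise product with the kernel and sum: -0.2·2 + -1.8·0.5 + 1.7·-1.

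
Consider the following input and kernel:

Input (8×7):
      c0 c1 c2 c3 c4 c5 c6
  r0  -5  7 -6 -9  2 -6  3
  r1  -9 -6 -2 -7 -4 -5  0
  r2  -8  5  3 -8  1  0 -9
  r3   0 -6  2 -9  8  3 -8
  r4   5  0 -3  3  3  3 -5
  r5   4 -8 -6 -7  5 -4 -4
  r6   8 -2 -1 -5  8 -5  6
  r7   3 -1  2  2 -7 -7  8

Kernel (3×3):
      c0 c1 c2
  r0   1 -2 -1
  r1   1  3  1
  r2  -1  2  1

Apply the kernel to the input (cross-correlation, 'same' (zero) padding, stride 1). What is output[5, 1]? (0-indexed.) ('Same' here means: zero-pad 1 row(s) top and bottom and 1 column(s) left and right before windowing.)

The receptive field on the zero-padded input at this output position is [5 0 -3 / 4 -8 -6 / 8 -2 -1]. Elementwise product with the kernel and sum: 5·1 + 0·-2 + -3·-1 + 4·1 + -8·3 + -6·1 + 8·-1 + -2·2 + -1·1.

-31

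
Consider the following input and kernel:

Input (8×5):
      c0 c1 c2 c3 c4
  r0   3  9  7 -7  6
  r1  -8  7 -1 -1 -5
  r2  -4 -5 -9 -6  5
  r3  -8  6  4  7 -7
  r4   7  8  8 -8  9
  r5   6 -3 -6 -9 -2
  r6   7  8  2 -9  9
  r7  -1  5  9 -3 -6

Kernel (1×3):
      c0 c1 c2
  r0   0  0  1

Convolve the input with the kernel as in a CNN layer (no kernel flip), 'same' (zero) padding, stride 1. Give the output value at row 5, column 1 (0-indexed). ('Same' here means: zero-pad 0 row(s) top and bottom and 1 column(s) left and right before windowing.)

The receptive field on the zero-padded input at this output position is [6 -3 -6]. Elementwise product with the kernel and sum: -6·1.

-6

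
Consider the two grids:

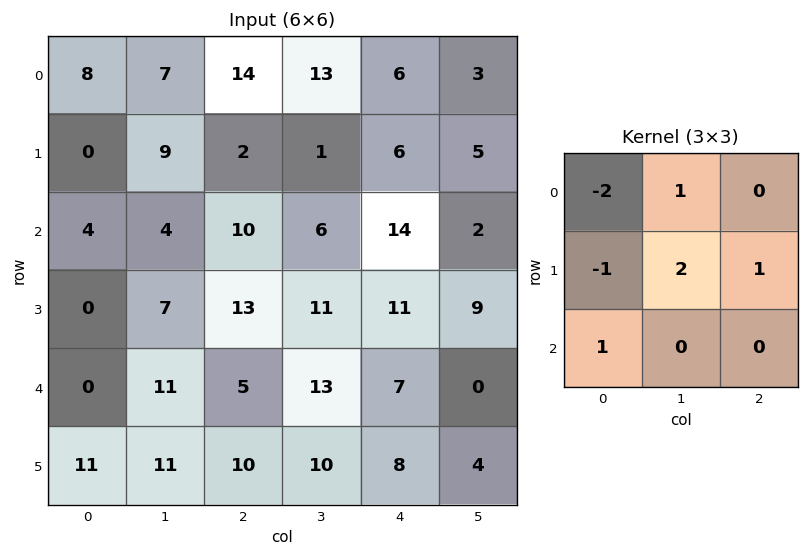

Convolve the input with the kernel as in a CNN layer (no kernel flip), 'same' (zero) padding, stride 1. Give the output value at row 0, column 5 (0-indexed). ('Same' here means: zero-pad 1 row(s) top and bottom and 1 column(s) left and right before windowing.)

The receptive field on the zero-padded input at this output position is [0 0 0 / 6 3 0 / 6 5 0]. Elementwise product with the kernel and sum: 0·-2 + 0·1 + 6·-1 + 3·2 + 0·1 + 6·1.

6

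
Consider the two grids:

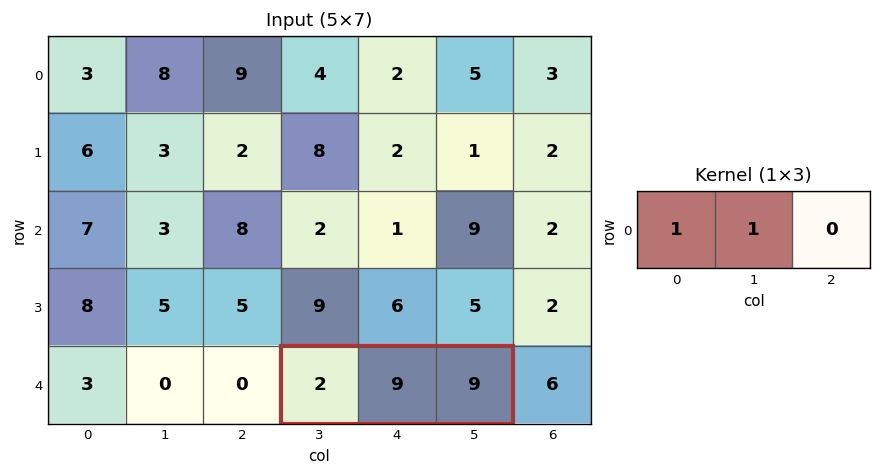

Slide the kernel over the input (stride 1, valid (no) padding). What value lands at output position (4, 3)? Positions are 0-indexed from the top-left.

The receptive field on the input at this output position is [2 9 9]. Elementwise product with the kernel and sum: 2·1 + 9·1.

11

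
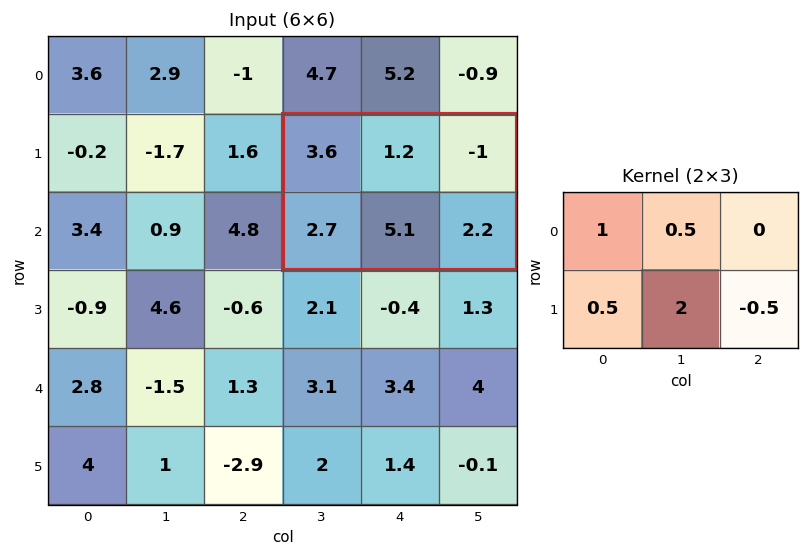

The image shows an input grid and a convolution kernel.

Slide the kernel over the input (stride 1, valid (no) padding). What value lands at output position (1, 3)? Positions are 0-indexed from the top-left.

The receptive field on the input at this output position is [3.6 1.2 -1 / 2.7 5.1 2.2]. Elementwise product with the kernel and sum: 3.6·1 + 1.2·0.5 + 2.7·0.5 + 5.1·2 + 2.2·-0.5.

14.65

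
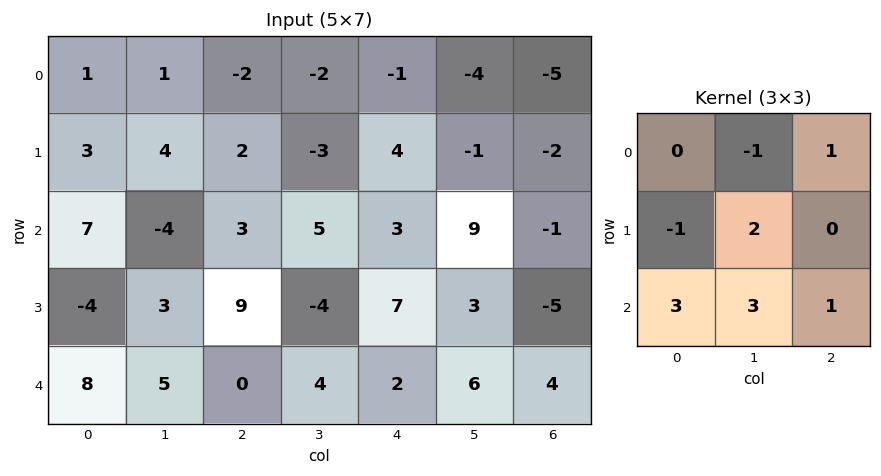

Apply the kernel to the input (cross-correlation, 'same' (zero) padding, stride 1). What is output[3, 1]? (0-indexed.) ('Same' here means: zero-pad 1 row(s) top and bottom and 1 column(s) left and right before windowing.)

56

The receptive field on the zero-padded input at this output position is [7 -4 3 / -4 3 9 / 8 5 0]. Elementwise product with the kernel and sum: -4·-1 + 3·1 + -4·-1 + 3·2 + 8·3 + 5·3 + 0·1.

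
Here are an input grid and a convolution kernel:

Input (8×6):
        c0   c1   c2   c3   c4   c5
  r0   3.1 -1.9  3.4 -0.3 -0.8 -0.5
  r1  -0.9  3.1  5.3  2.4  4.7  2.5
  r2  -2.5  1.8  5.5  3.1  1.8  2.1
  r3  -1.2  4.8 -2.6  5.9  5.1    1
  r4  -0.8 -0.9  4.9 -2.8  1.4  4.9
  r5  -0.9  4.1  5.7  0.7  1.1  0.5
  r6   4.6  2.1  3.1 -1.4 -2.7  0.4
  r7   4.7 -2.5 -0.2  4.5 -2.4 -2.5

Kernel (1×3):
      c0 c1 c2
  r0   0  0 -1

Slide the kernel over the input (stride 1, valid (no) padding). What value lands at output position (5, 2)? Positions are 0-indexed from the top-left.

The receptive field on the input at this output position is [5.7 0.7 1.1]. Elementwise product with the kernel and sum: 1.1·-1.

-1.1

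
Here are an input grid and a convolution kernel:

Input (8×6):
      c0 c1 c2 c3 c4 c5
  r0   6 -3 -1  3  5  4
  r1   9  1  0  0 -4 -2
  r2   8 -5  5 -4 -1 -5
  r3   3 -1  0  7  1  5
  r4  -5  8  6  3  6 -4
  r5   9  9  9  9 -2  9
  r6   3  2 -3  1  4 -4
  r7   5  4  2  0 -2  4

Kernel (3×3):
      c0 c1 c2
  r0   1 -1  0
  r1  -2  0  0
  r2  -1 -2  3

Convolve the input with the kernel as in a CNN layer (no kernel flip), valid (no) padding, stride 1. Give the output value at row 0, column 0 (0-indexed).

8

The receptive field on the input at this output position is [6 -3 -1 / 9 1 0 / 8 -5 5]. Elementwise product with the kernel and sum: 6·1 + -3·-1 + 9·-2 + 8·-1 + -5·-2 + 5·3.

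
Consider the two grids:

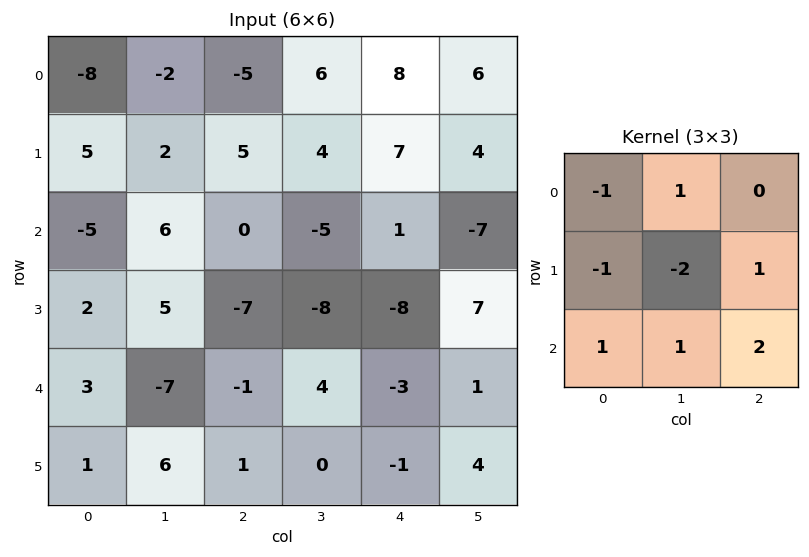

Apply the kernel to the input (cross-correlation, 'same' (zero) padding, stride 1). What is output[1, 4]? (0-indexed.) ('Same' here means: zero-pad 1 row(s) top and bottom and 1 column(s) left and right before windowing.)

-30

The receptive field on the zero-padded input at this output position is [6 8 6 / 4 7 4 / -5 1 -7]. Elementwise product with the kernel and sum: 6·-1 + 8·1 + 4·-1 + 7·-2 + 4·1 + -5·1 + 1·1 + -7·2.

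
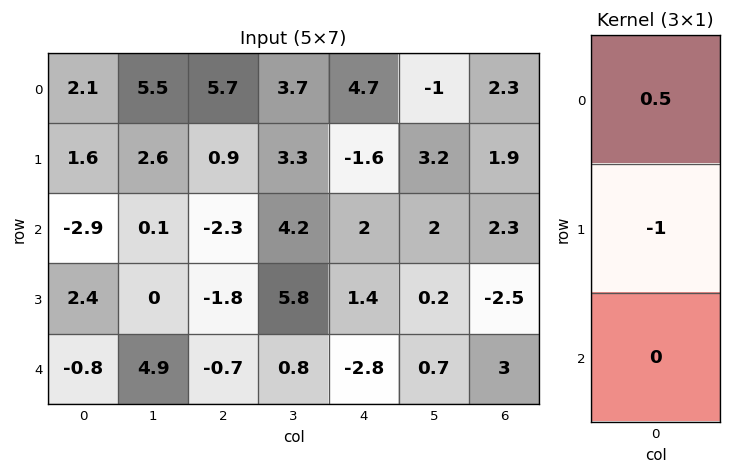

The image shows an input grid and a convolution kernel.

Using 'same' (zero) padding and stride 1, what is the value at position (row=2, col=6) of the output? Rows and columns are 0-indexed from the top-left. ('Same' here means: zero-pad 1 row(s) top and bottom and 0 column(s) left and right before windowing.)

-1.35

The receptive field on the zero-padded input at this output position is [1.9 / 2.3 / -2.5]. Elementwise product with the kernel and sum: 1.9·0.5 + 2.3·-1.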